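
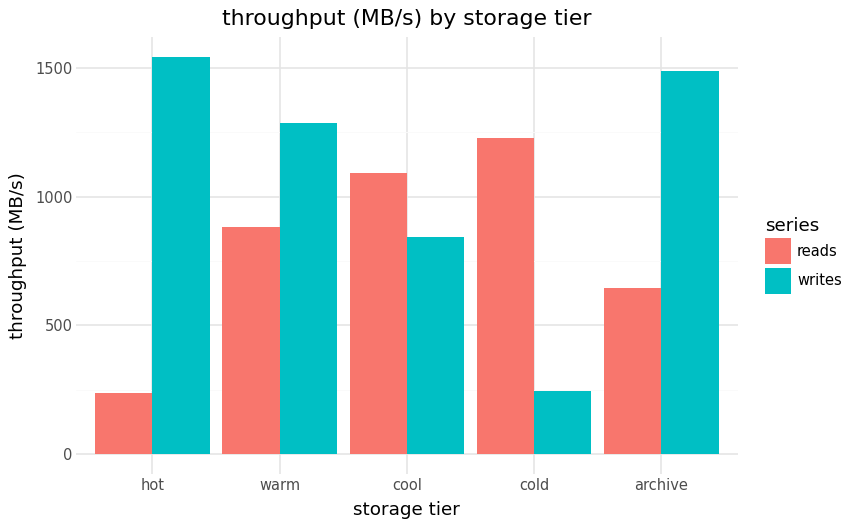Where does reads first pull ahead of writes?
cool

warm: reads ≈ 800 vs writes ≈ 1200 (not yet); cool: reads ≈ 1000 vs writes ≈ 800 (first crossover).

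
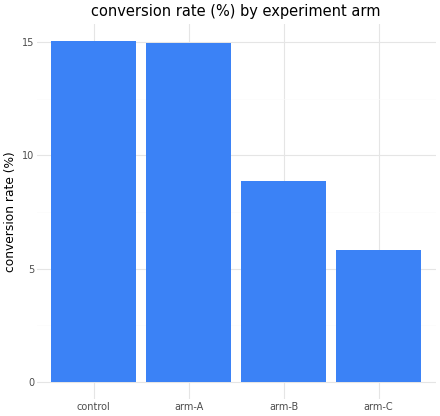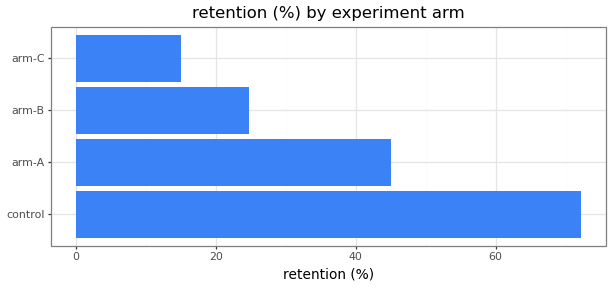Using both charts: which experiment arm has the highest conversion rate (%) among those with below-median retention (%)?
arm-B

Chart 2 median retention (%) ≈ 30; below-median experiment arms: arm-B, arm-C. Among those, arm-B has the highest conversion rate (%) (≈ 8).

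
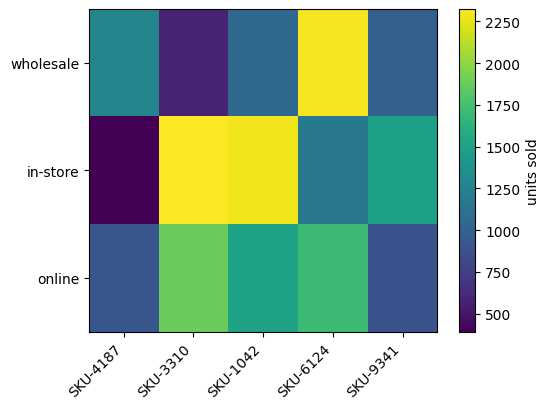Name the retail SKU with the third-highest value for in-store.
Top 4 for in-store: SKU-3310 ≈ 2400, SKU-1042 ≈ 2200, SKU-9341 ≈ 1400, SKU-6124 ≈ 1200.

SKU-9341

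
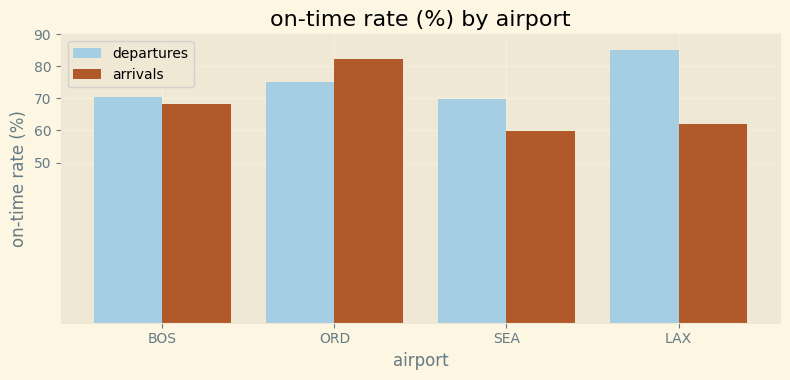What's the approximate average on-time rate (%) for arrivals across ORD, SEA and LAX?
≈ 67

(80 + 60 + 60) / 3 ≈ 67.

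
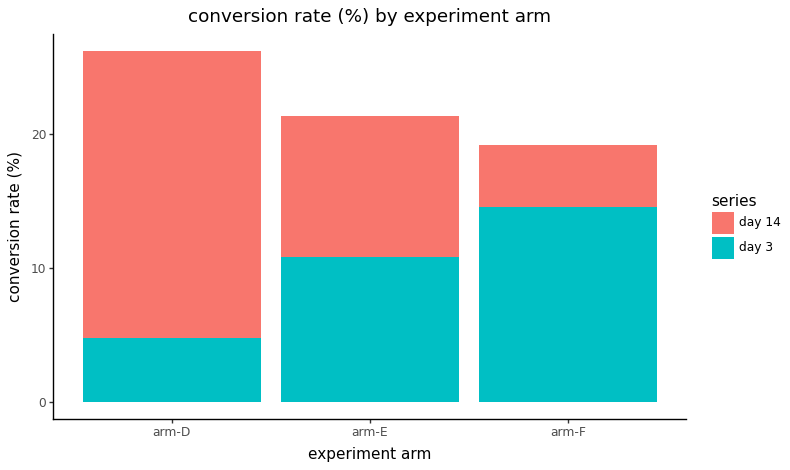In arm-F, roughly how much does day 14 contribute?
day 14 top ≈ 20, bottom ≈ 15; segment ≈ 5.

≈ 5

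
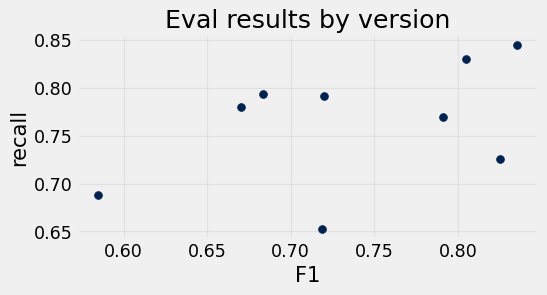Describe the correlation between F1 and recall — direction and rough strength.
Points are positively correlated; moderate (|r| ≈ 0.5).

positive, moderate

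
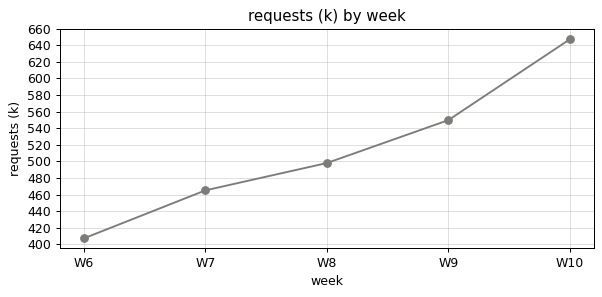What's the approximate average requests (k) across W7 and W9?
≈ 500

(460 + 540) / 2 ≈ 500.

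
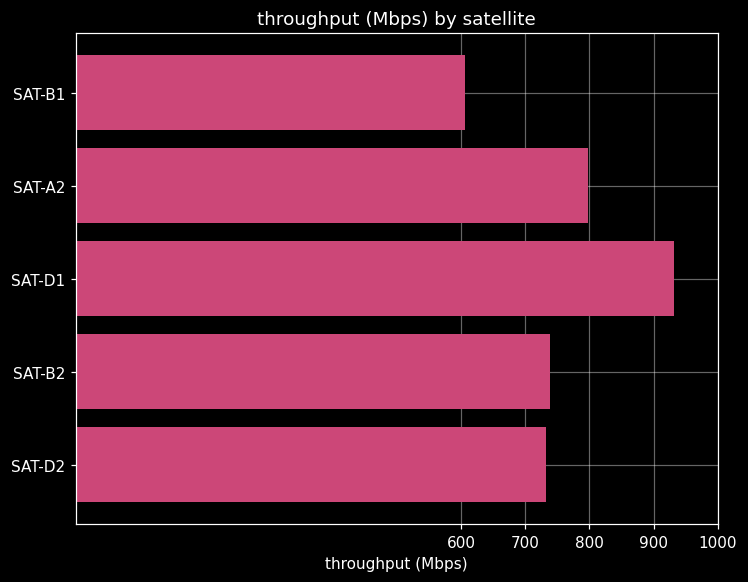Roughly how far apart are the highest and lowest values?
Max SAT-D1 ≈ 900, min SAT-B1 ≈ 600; range ≈ 300.

≈ 300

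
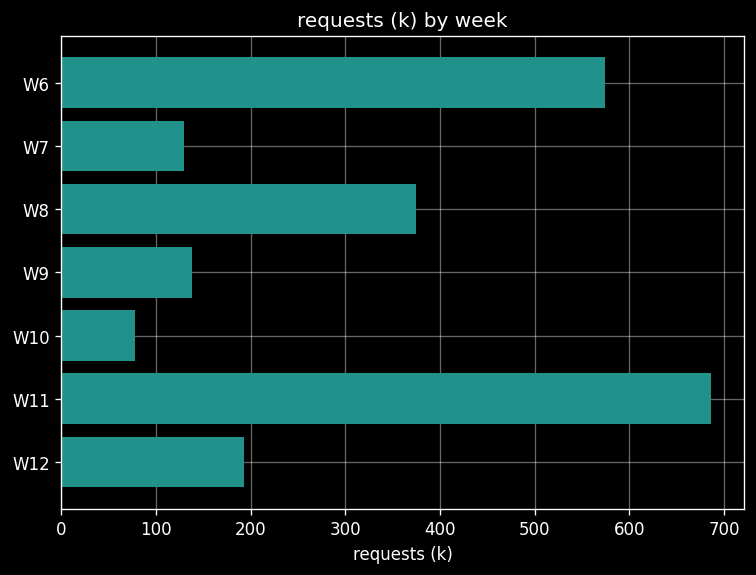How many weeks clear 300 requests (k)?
Above 300: W6, W8, W11.

3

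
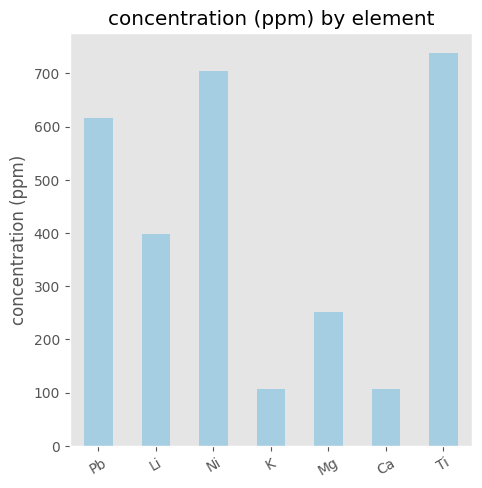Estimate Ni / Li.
≈ 1.75×

Ni ≈ 700, Li ≈ 400; 700/400 ≈ 1.75.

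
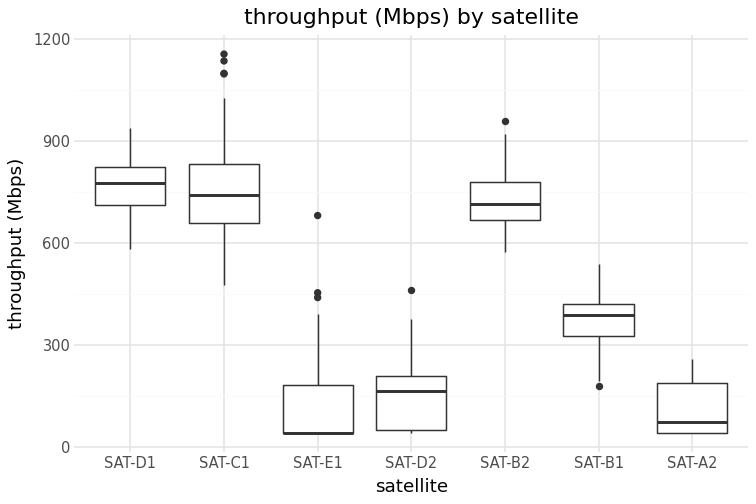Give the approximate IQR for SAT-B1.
Q3 ≈ 400, Q1 ≈ 300; IQR ≈ 100.

≈ 100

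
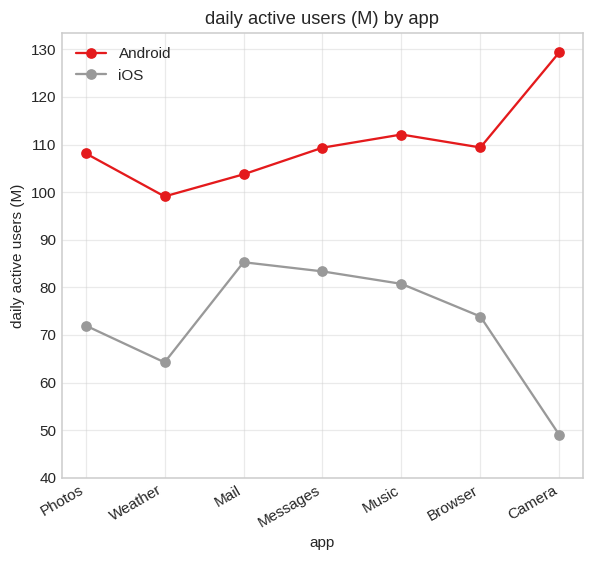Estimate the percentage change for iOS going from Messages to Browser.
≈ -12.5%

Messages ≈ 80, Browser ≈ 70; (70 − 80) / 80 ≈ -12.5%.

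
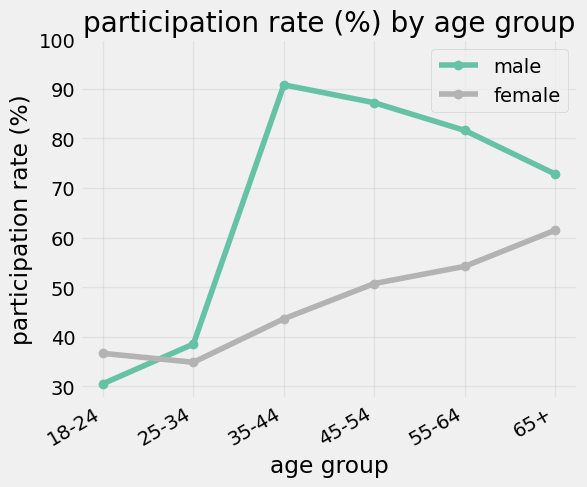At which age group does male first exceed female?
18-24: male ≈ 30 vs female ≈ 40 (not yet); 25-34: male ≈ 40 vs female ≈ 30 (first crossover).

25-34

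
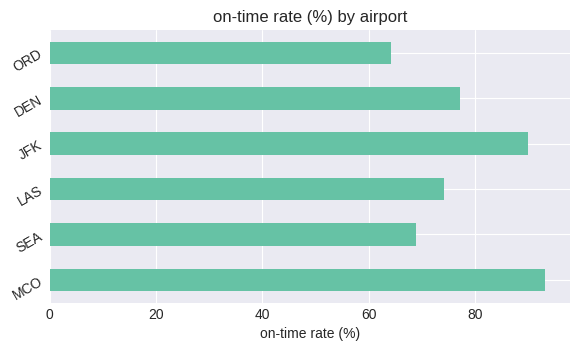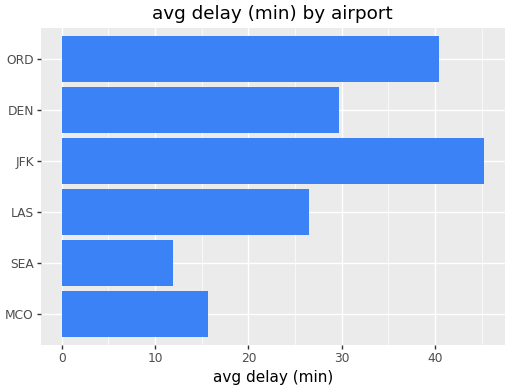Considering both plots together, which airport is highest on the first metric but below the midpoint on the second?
MCO

Chart 2 median avg delay (min) ≈ 30; below-median airports: MCO, SEA, LAS. Among those, MCO has the highest on-time rate (%) (≈ 90).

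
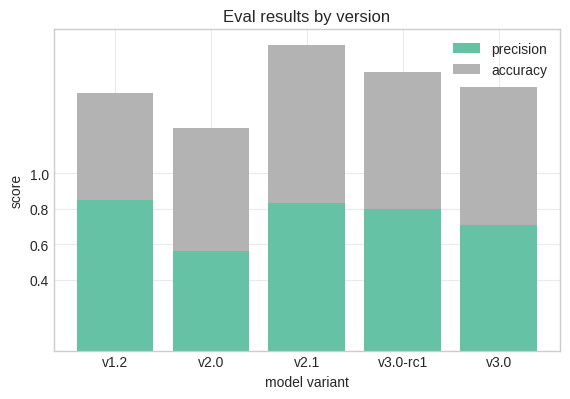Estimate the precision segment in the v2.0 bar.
precision top ≈ 0.6, bottom ≈ 0.0; segment ≈ 0.6.

≈ 0.6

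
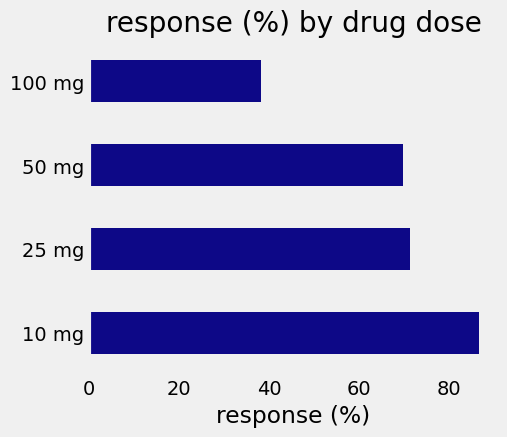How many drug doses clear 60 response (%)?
Above 60: 10 mg, 25 mg, 50 mg.

3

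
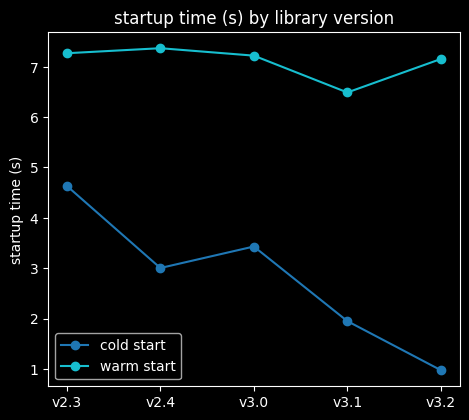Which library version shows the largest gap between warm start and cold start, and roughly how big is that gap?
v3.2, ≈ 6 s

v3.2: warm start ≈ 7, cold start ≈ 1 → gap ≈ 6. Next-largest (v3.1) is only ≈ 4.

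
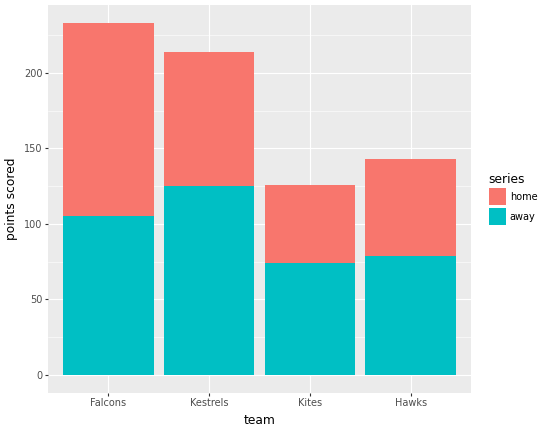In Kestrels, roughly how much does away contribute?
≈ 120

away top ≈ 120, bottom ≈ 0; segment ≈ 120.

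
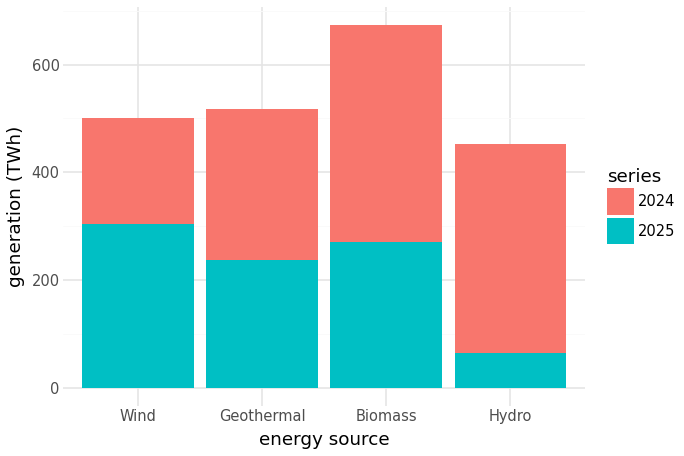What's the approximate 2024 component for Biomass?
2024 top ≈ 700, bottom ≈ 300; segment ≈ 400.

≈ 400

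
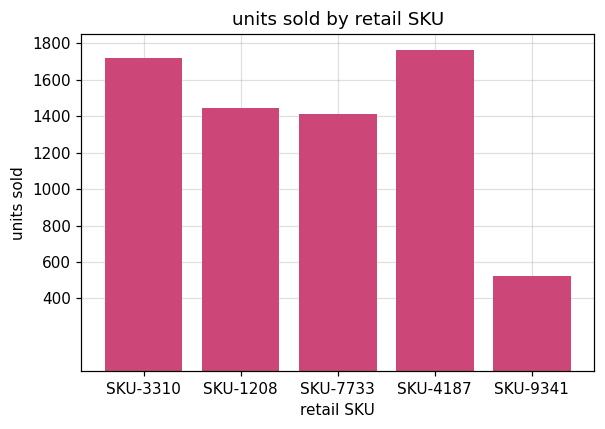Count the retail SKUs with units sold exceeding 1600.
2

Above 1600: SKU-3310, SKU-4187.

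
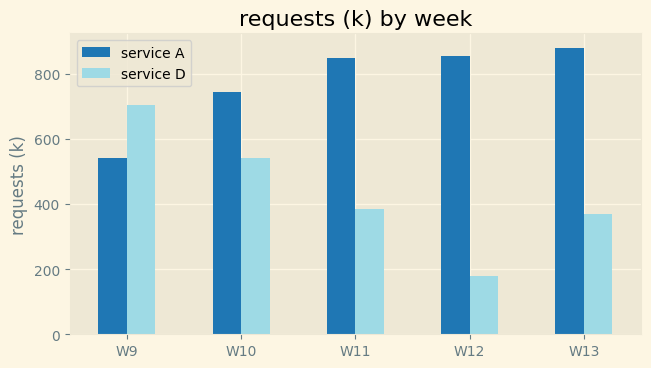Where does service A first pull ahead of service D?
W10

W9: service A ≈ 500 vs service D ≈ 700 (not yet); W10: service A ≈ 700 vs service D ≈ 500 (first crossover).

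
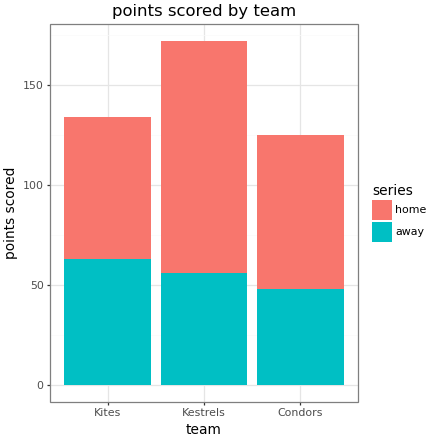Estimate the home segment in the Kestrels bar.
≈ 120

home top ≈ 180, bottom ≈ 60; segment ≈ 120.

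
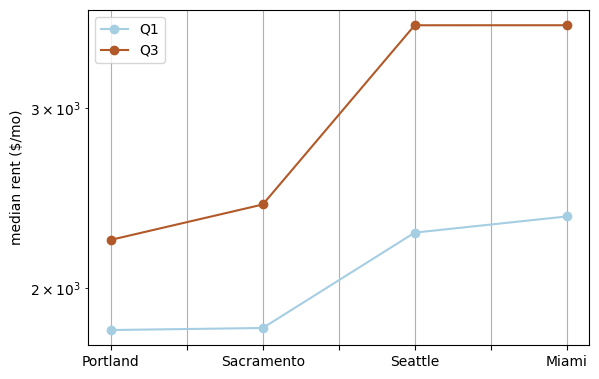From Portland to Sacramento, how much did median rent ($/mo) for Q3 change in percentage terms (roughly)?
≈ +9.1%

Portland ≈ 2200, Sacramento ≈ 2400; (2400 − 2200) / 2200 ≈ +9.1%.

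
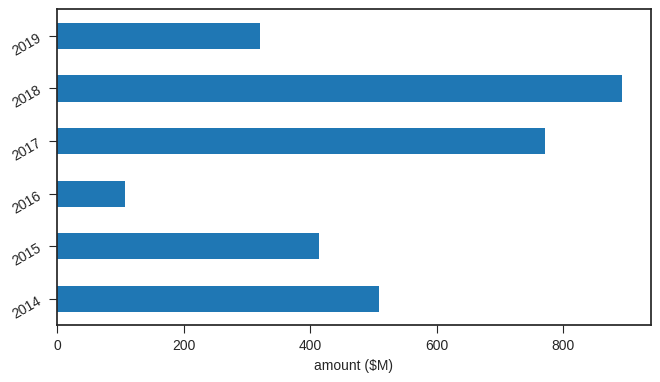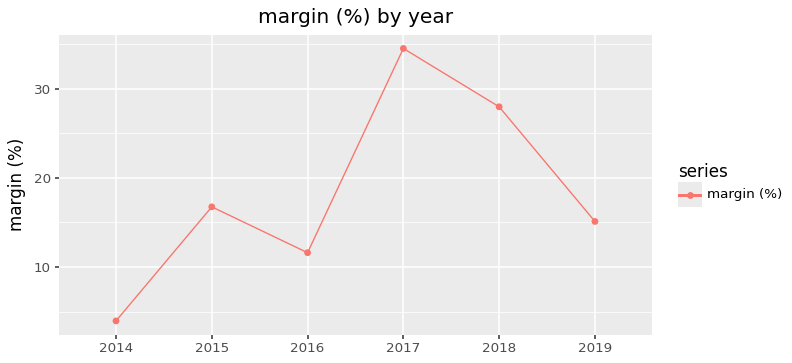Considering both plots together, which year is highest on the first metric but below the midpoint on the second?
Chart 2 median margin (%) ≈ 15; below-median years: 2014, 2016, 2019. Among those, 2014 has the highest amount ($M) (≈ 500).

2014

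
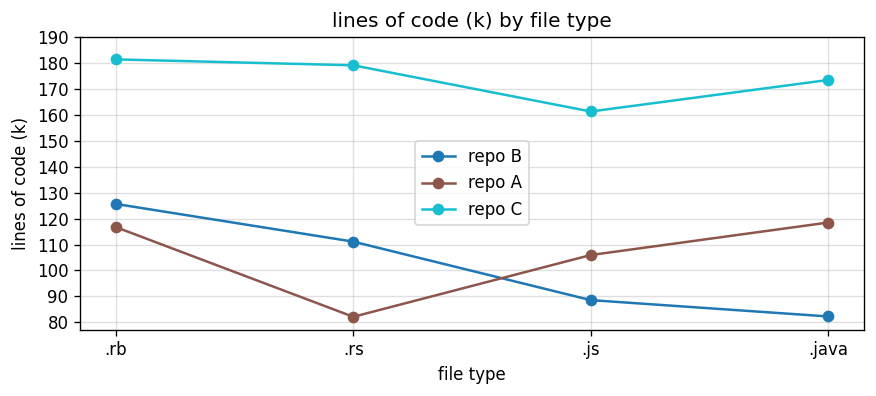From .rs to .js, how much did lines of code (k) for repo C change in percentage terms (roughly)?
≈ -11.1%

.rs ≈ 180, .js ≈ 160; (160 − 180) / 180 ≈ -11.1%.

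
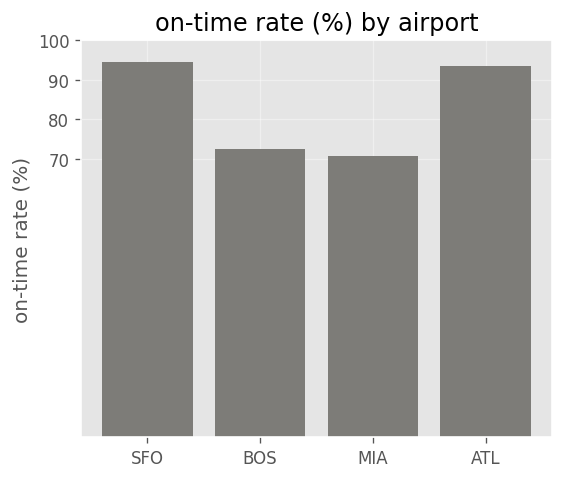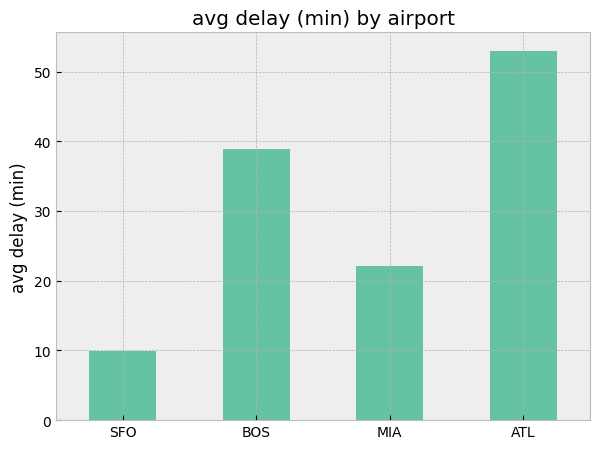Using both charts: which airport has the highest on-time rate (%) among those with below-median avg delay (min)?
Chart 2 median avg delay (min) ≈ 30; below-median airports: SFO, MIA. Among those, SFO has the highest on-time rate (%) (≈ 90).

SFO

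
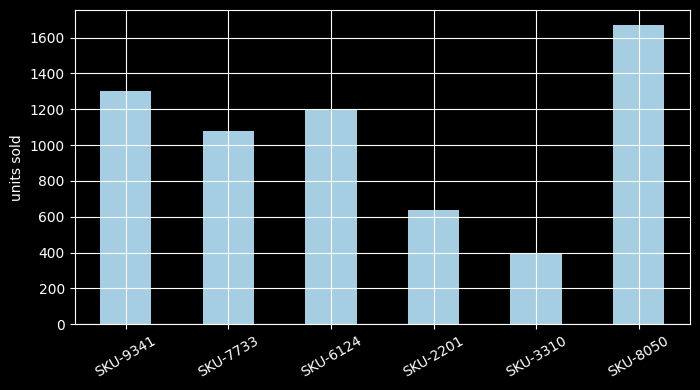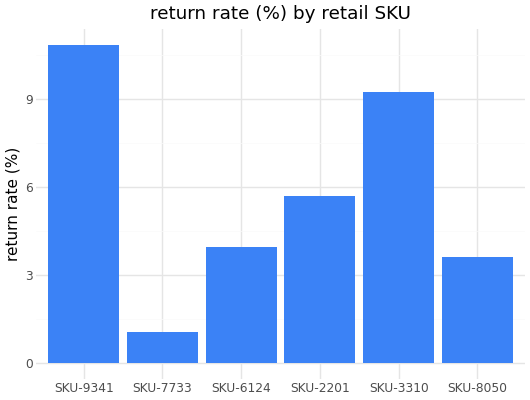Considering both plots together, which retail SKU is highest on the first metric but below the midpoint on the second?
SKU-8050

Chart 2 median return rate (%) ≈ 5; below-median retail SKUs: SKU-7733, SKU-6124, SKU-8050. Among those, SKU-8050 has the highest units sold (≈ 1600).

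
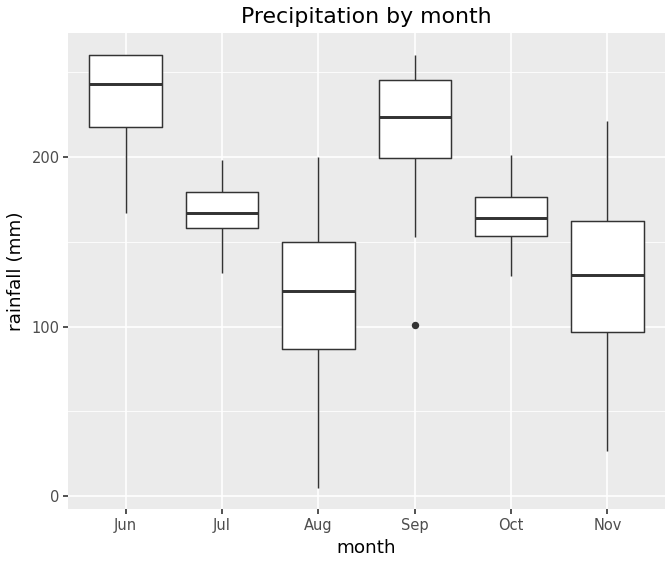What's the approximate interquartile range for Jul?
≈ 20

Q3 ≈ 180, Q1 ≈ 160; IQR ≈ 20.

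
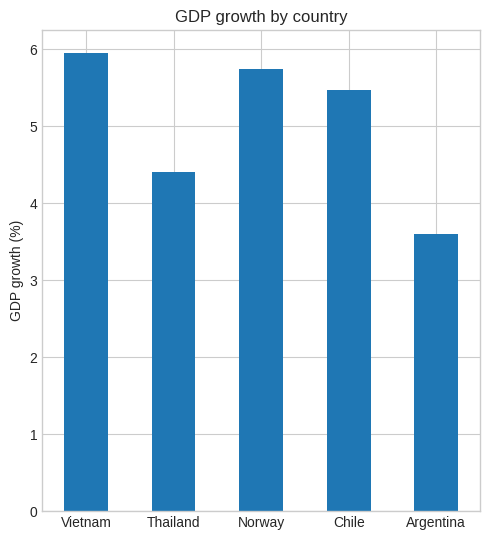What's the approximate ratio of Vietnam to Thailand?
≈ 1.33×

Vietnam ≈ 6.0, Thailand ≈ 4.5; 6.0/4.5 ≈ 1.33.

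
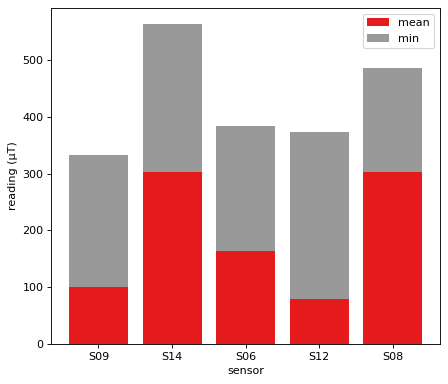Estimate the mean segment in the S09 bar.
mean top ≈ 100, bottom ≈ 0; segment ≈ 100.

≈ 100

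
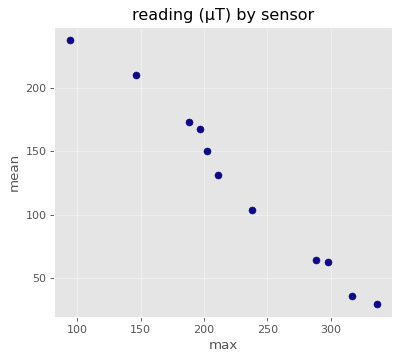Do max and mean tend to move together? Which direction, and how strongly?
negative, strong

Points are negatively correlated; strong (|r| ≈ 1.0).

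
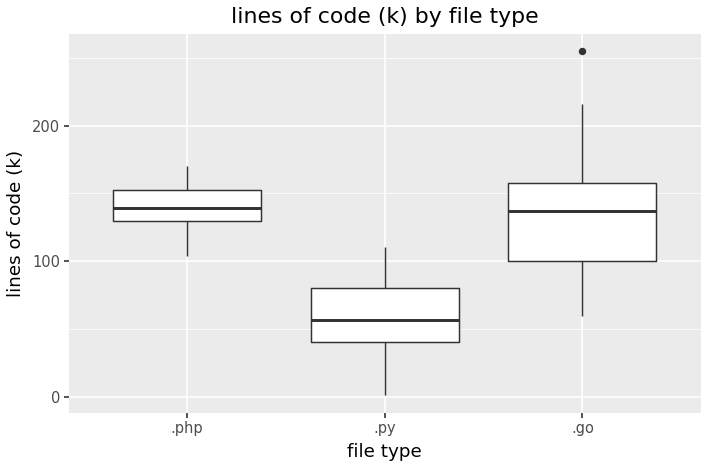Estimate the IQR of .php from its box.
≈ 20

Q3 ≈ 150, Q1 ≈ 130; IQR ≈ 20.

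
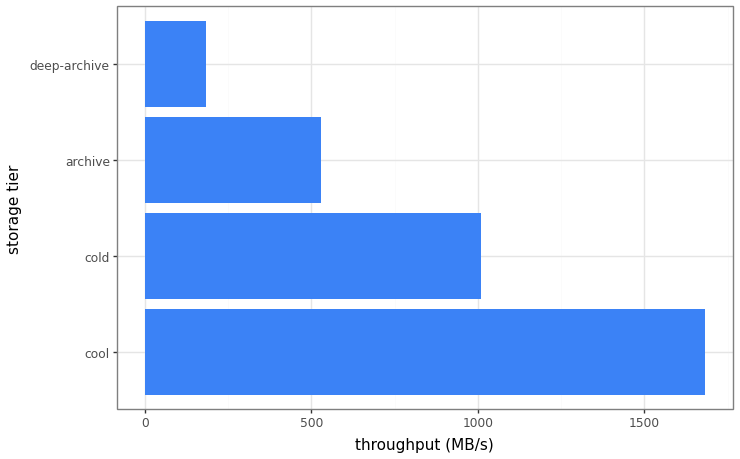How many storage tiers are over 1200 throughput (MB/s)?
Above 1200: cool.

1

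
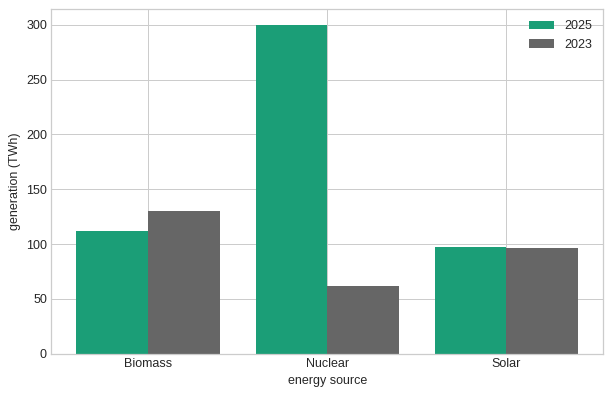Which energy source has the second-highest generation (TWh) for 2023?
Top 3 for 2023: Biomass ≈ 125, Solar ≈ 100, Nuclear ≈ 50.

Solar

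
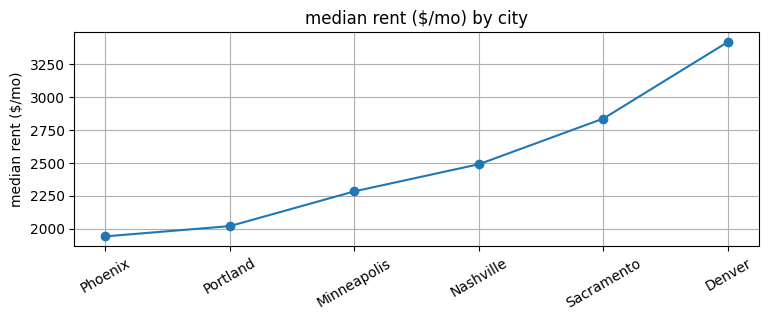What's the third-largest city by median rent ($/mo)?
Top 4: Denver ≈ 3400, Sacramento ≈ 2800, Nashville ≈ 2400, Minneapolis ≈ 2200.

Nashville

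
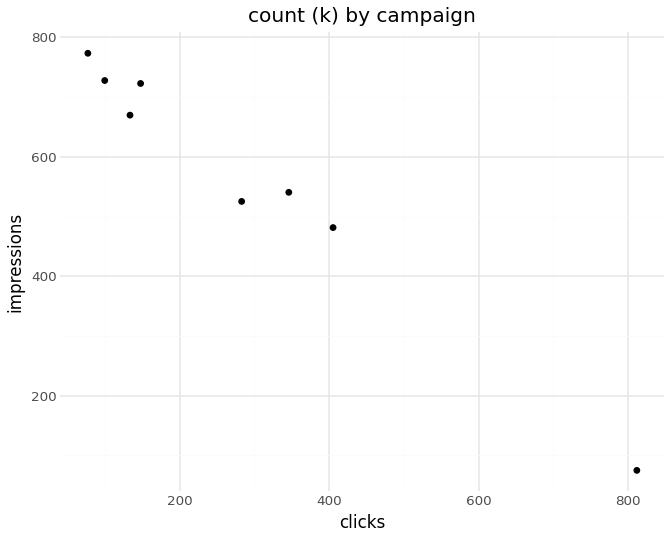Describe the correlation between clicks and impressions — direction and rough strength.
Points are negatively correlated; strong (|r| ≈ 1.0).

negative, strong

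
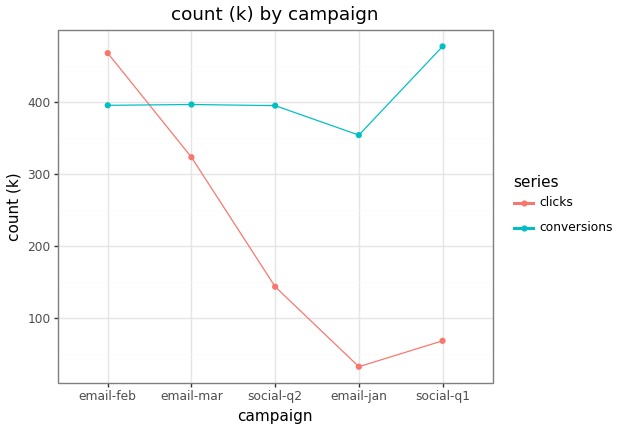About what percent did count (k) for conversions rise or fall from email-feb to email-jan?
email-feb ≈ 400, email-jan ≈ 350; (350 − 400) / 400 ≈ -12.5%.

≈ -12.5%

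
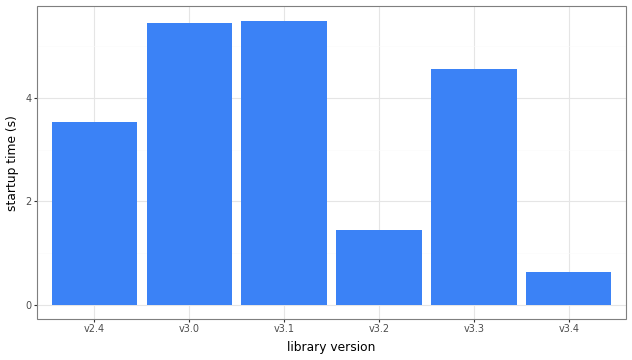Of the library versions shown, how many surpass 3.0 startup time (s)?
4

Above 3.0: v2.4, v3.0, v3.1, v3.3.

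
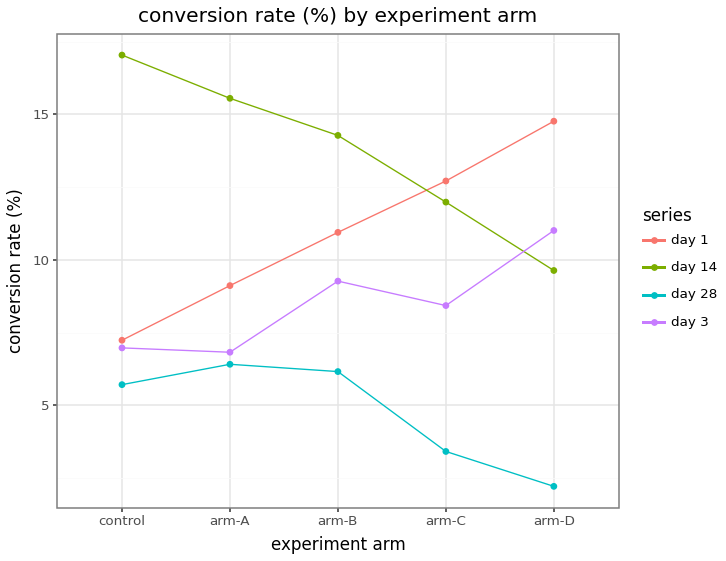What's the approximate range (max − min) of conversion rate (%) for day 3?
Max arm-D ≈ 12, min arm-A ≈ 6; range ≈ 6.

≈ 6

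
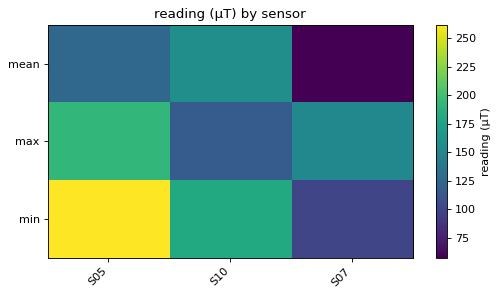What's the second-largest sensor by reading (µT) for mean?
Top 3 for mean: S10 ≈ 160, S05 ≈ 120, S07 ≈ 60.

S05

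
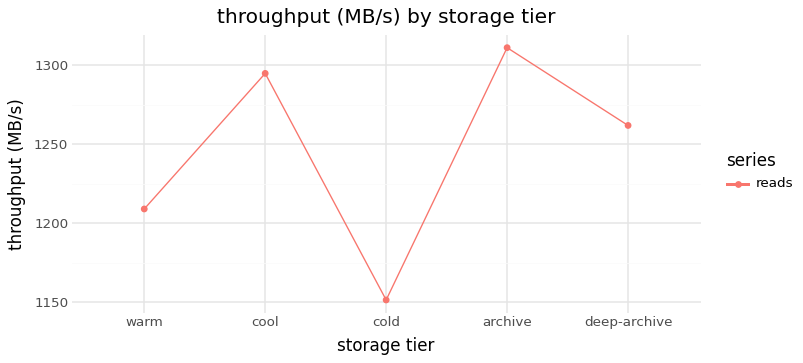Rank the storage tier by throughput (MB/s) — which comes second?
Top 3: archive ≈ 1320, cool ≈ 1300, deep-archive ≈ 1260.

cool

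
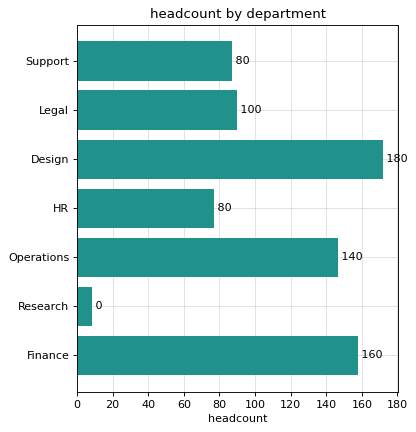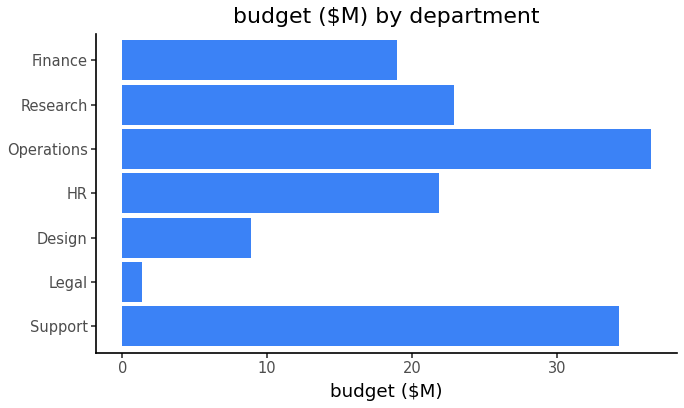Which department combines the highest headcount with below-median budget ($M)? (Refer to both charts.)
Chart 2 median budget ($M) ≈ 20; below-median departments: Legal, Design, Finance. Among those, Design has the highest headcount (≈ 180).

Design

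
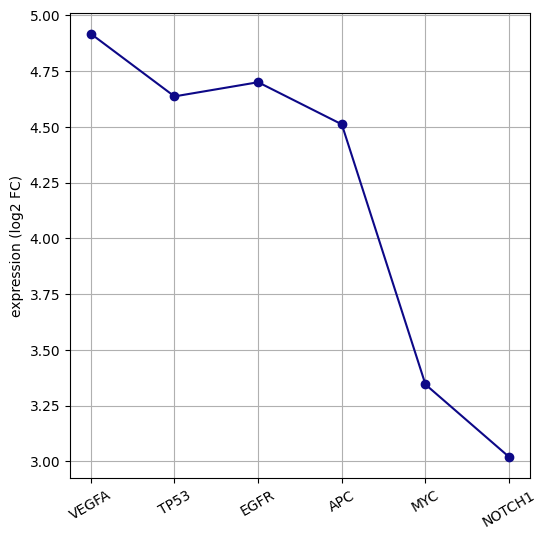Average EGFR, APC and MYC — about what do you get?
≈ 4.2

(4.6 + 4.6 + 3.4) / 3 ≈ 4.2.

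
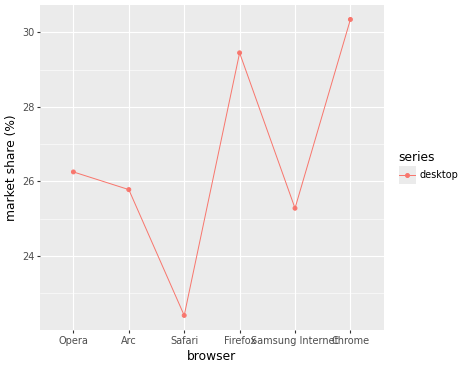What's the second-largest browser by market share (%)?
Firefox

Top 3: Chrome ≈ 30, Firefox ≈ 29, Opera ≈ 26.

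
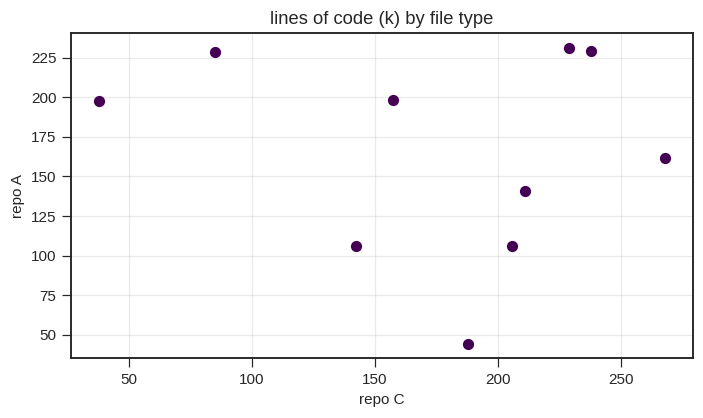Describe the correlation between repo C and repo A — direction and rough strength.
no clear correlation

Points are roughly uncorrelated; weak (|r| ≈ 0.1).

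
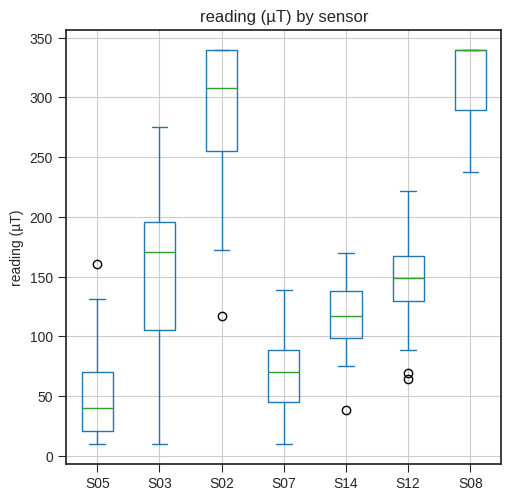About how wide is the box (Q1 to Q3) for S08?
≈ 50

Q3 ≈ 350, Q1 ≈ 300; IQR ≈ 50.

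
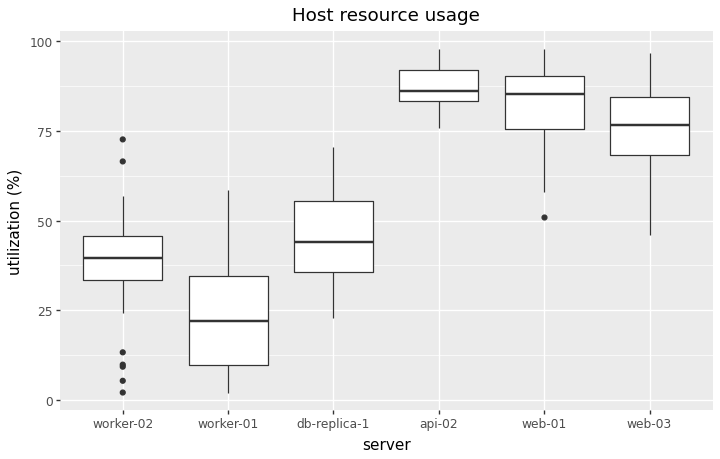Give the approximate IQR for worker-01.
Q3 ≈ 30, Q1 ≈ 10; IQR ≈ 20.

≈ 20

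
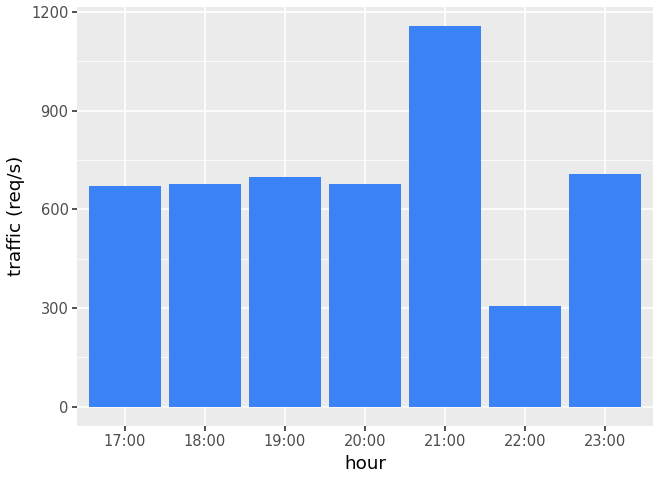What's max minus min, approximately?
Max 21:00 ≈ 1200, min 22:00 ≈ 300; range ≈ 900.

≈ 900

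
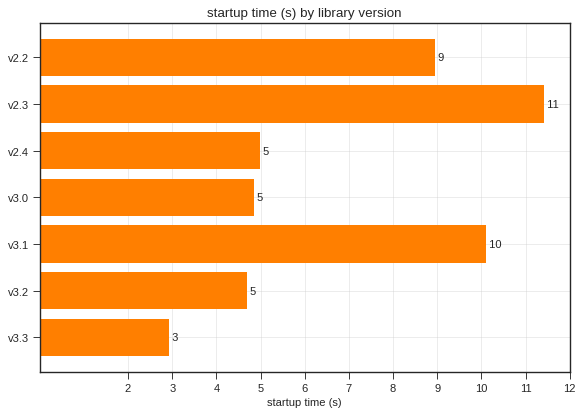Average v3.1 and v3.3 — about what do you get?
(10 + 3) / 2 ≈ 6.

≈ 6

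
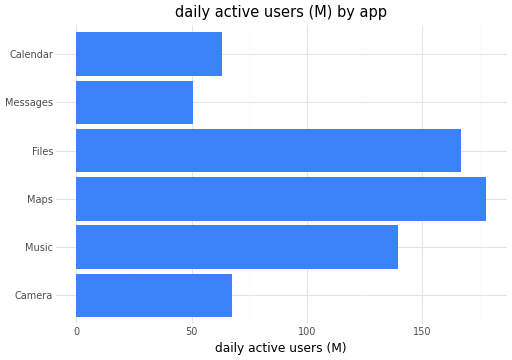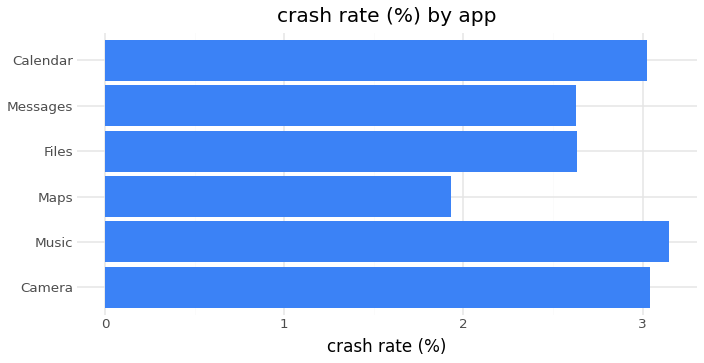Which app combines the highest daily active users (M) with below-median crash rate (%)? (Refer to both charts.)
Chart 2 median crash rate (%) ≈ 3; below-median apps: Maps, Files, Messages. Among those, Maps has the highest daily active users (M) (≈ 180).

Maps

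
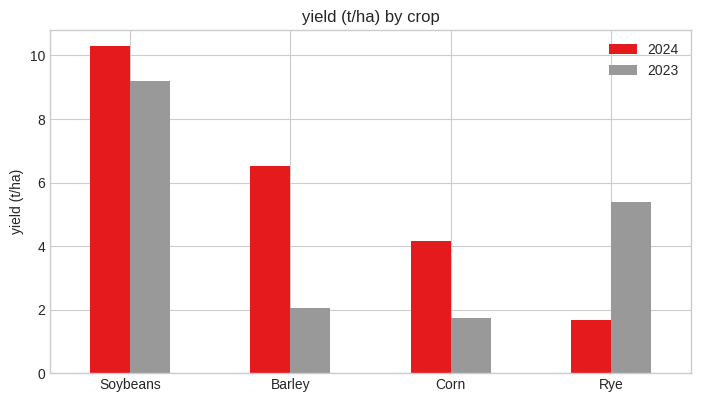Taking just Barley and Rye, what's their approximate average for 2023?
≈ 4

(2 + 5) / 2 ≈ 4.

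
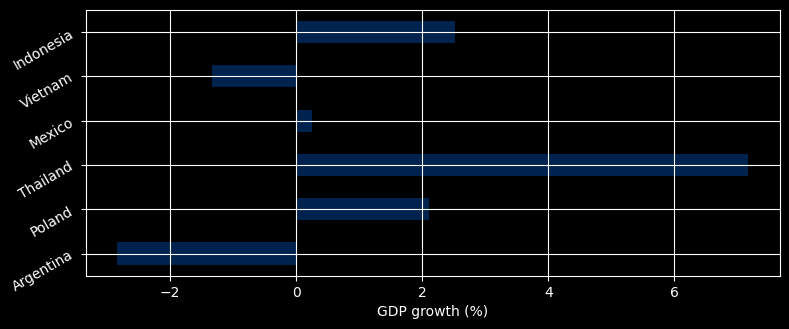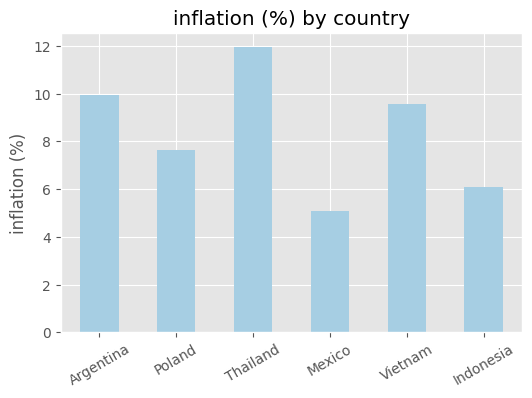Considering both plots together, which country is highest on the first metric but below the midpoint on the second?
Chart 2 median inflation (%) ≈ 8; below-median countries: Poland, Mexico, Indonesia. Among those, Indonesia has the highest GDP growth (%) (≈ 3).

Indonesia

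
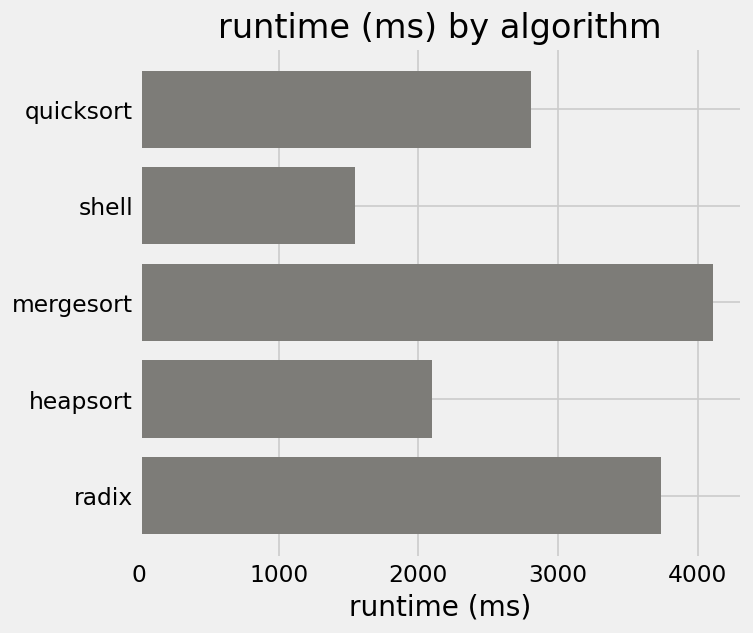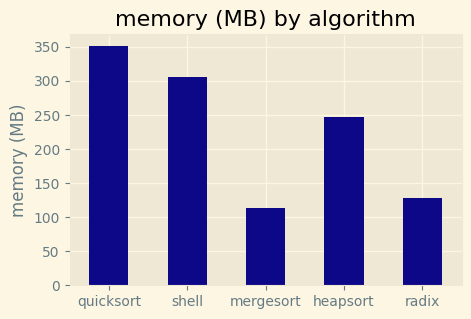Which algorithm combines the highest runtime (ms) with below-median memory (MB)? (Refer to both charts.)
Chart 2 median memory (MB) ≈ 250; below-median algorithms: mergesort, radix. Among those, mergesort has the highest runtime (ms) (≈ 4000).

mergesort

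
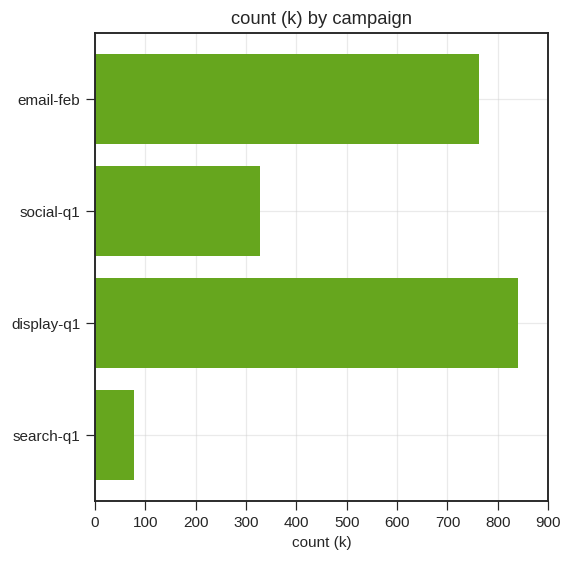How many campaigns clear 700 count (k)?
Above 700: email-feb, display-q1.

2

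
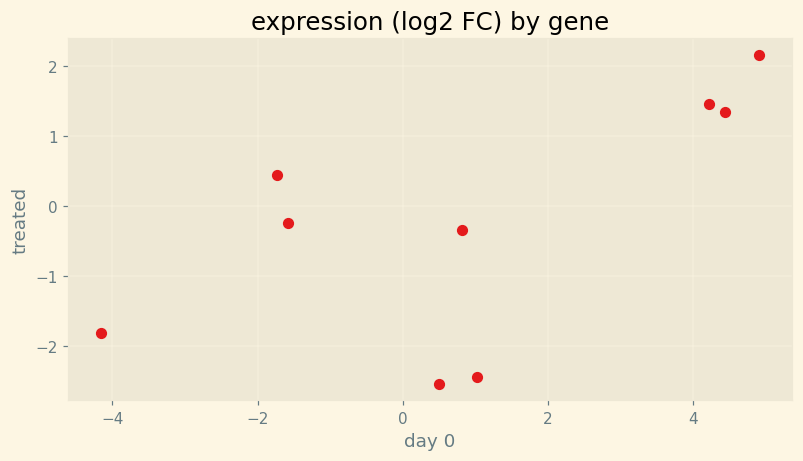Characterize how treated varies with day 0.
Points are positively correlated; moderate (|r| ≈ 0.6).

positive, moderate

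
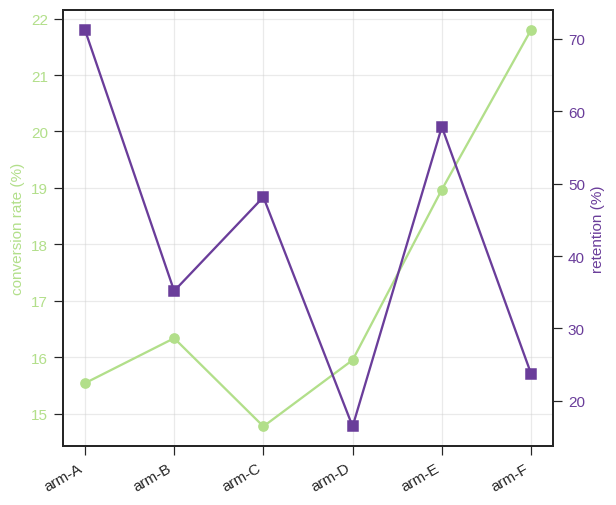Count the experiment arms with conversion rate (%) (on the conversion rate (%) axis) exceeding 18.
Above 18: arm-E, arm-F.

2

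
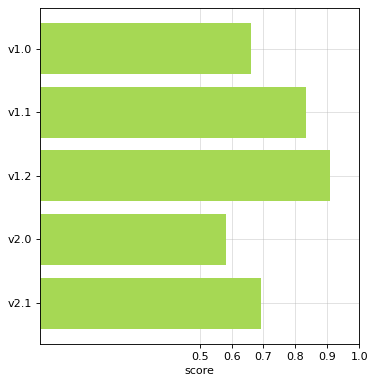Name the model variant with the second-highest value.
v1.1

Top 3: v1.2 ≈ 0.9, v1.1 ≈ 0.8, v2.1 ≈ 0.7.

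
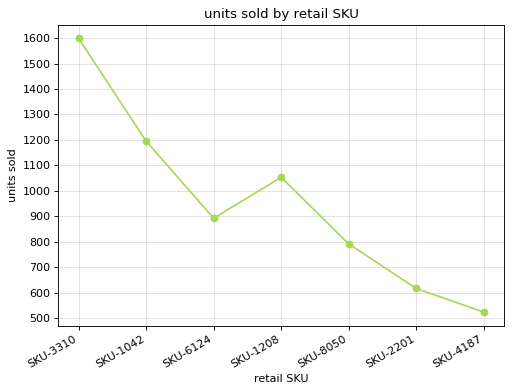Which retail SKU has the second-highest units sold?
SKU-1042

Top 3: SKU-3310 ≈ 1600, SKU-1042 ≈ 1200, SKU-1208 ≈ 1100.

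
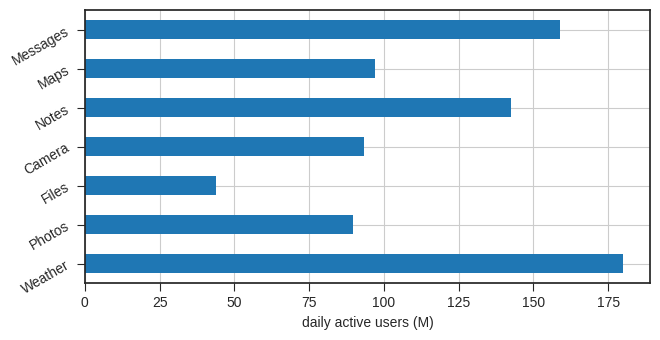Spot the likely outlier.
Weather

Weather ≈ 180; the rest sit between ≈ 40 and ≈ 160.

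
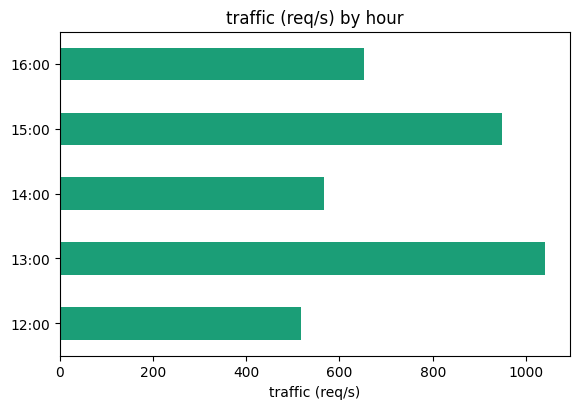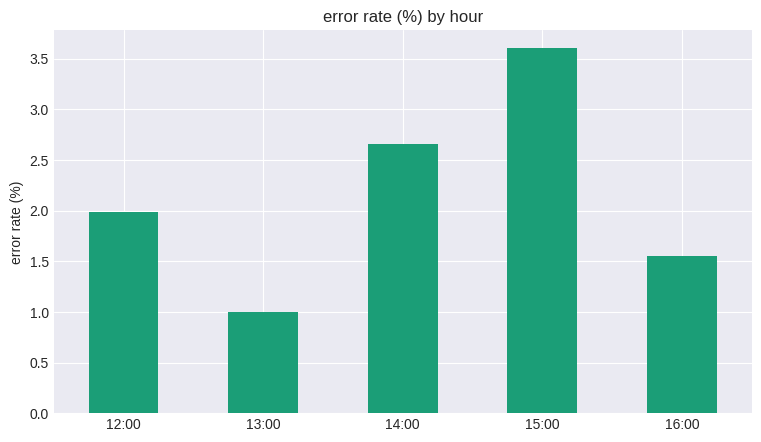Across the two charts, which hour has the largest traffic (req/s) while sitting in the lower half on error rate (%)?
Chart 2 median error rate (%) ≈ 2; below-median hours: 13:00, 16:00. Among those, 13:00 has the highest traffic (req/s) (≈ 1000).

13:00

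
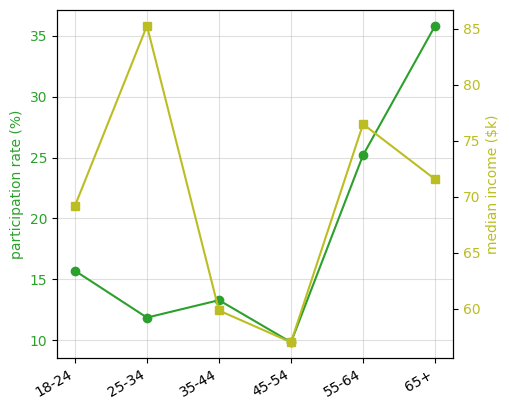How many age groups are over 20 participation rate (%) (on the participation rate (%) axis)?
Above 20: 55-64, 65+.

2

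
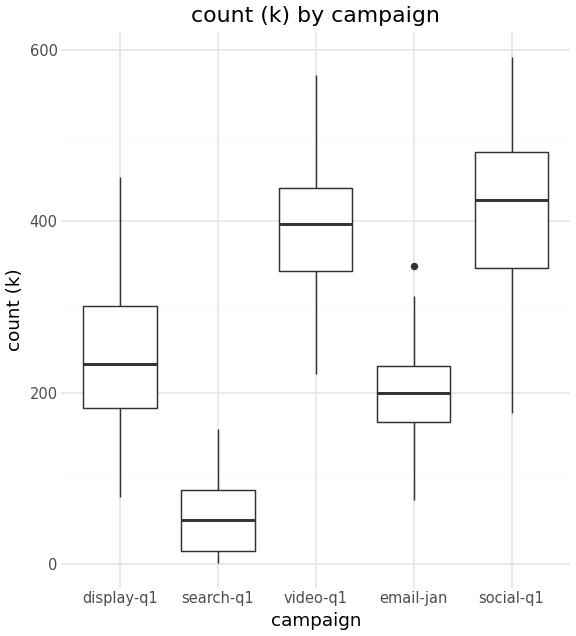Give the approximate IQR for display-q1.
Q3 ≈ 300, Q1 ≈ 200; IQR ≈ 100.

≈ 100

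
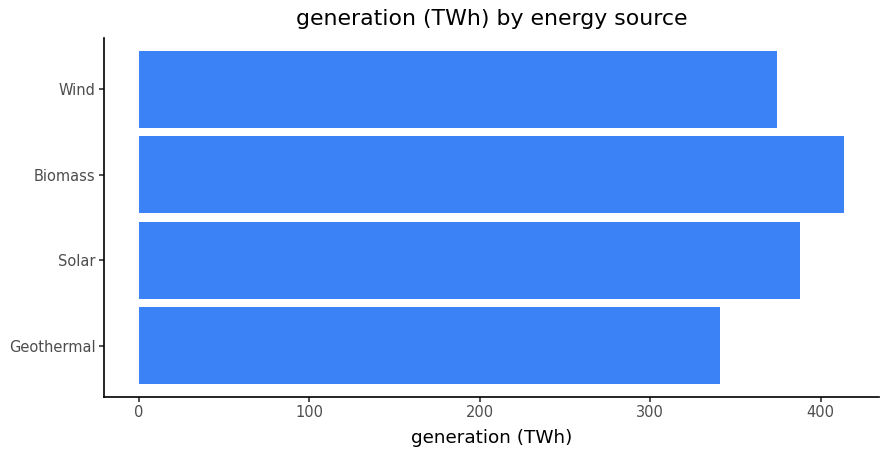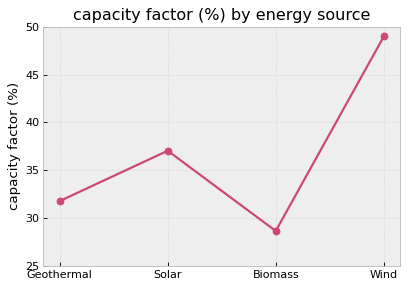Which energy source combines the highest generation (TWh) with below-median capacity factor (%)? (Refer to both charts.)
Chart 2 median capacity factor (%) ≈ 35; below-median energy sources: Geothermal, Biomass. Among those, Biomass has the highest generation (TWh) (≈ 400).

Biomass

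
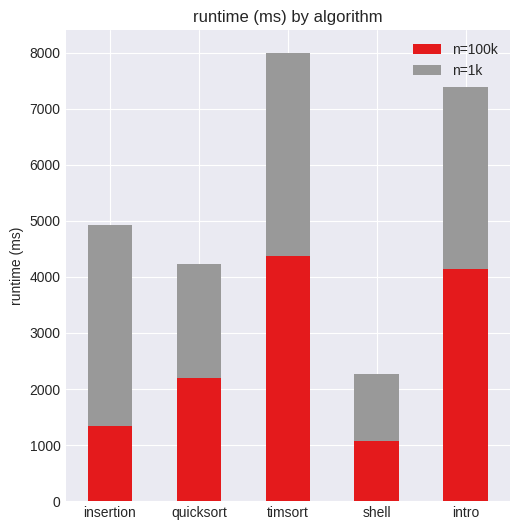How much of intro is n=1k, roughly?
n=1k top ≈ 7000, bottom ≈ 4000; segment ≈ 3000.

≈ 3000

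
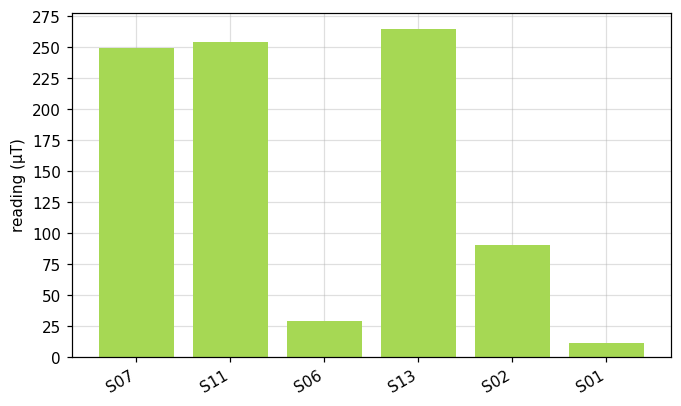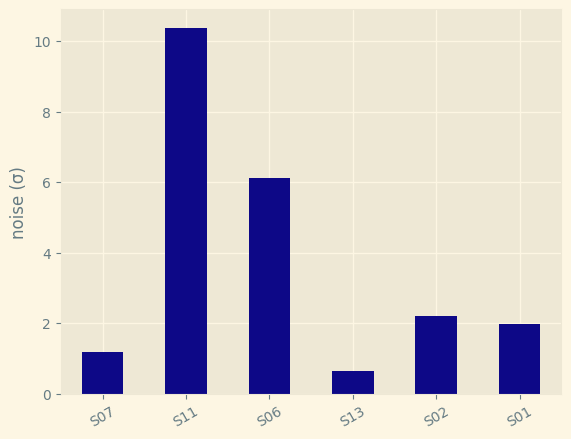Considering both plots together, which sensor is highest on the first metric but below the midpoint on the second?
S13

Chart 2 median noise (σ) ≈ 2; below-median sensors: S07, S13, S01. Among those, S13 has the highest reading (µT) (≈ 275).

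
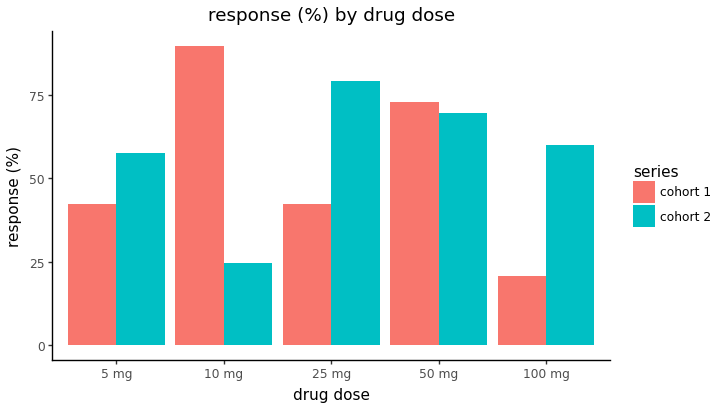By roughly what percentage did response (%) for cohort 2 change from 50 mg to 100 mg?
50 mg ≈ 70, 100 mg ≈ 60; (60 − 70) / 70 ≈ -14.3%.

≈ -14.3%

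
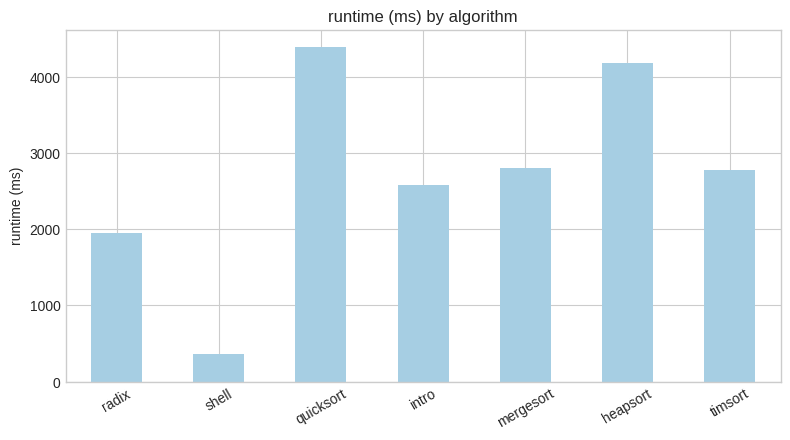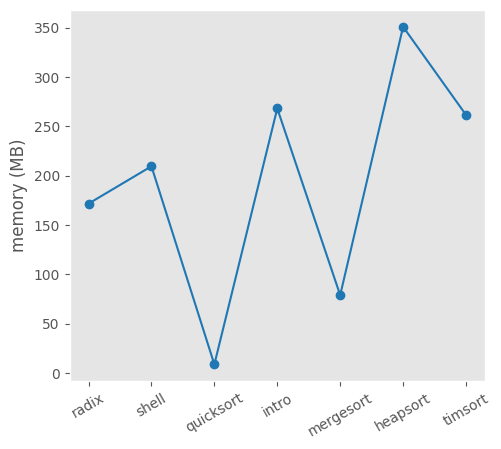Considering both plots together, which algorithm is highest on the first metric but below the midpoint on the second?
quicksort

Chart 2 median memory (MB) ≈ 200; below-median algorithms: radix, quicksort, mergesort. Among those, quicksort has the highest runtime (ms) (≈ 4500).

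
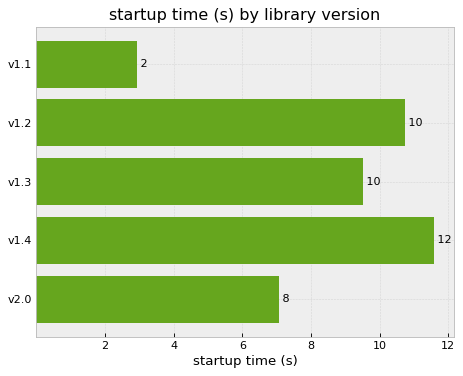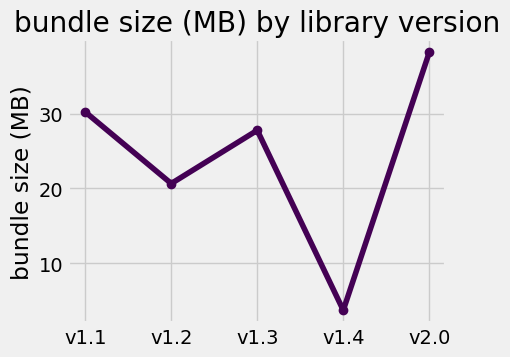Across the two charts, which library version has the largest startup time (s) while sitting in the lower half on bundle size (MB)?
v1.4

Chart 2 median bundle size (MB) ≈ 30; below-median library versions: v1.2, v1.4. Among those, v1.4 has the highest startup time (s) (≈ 12).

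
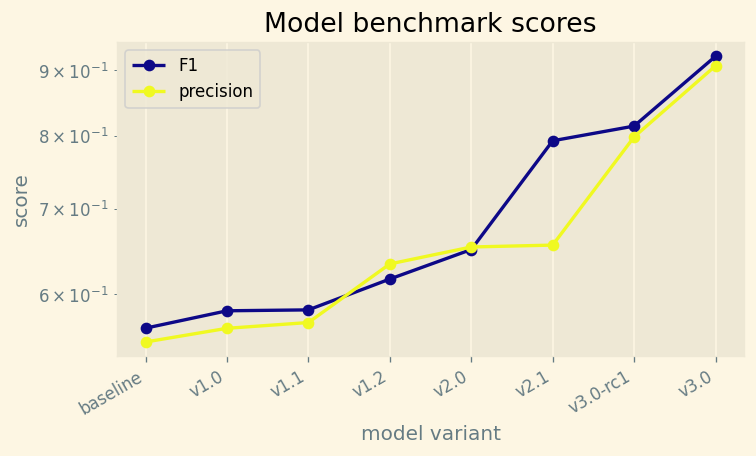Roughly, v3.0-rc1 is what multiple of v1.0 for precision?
v3.0-rc1 ≈ 0.80, v1.0 ≈ 0.55; 0.80/0.55 ≈ 1.45.

≈ 1.45×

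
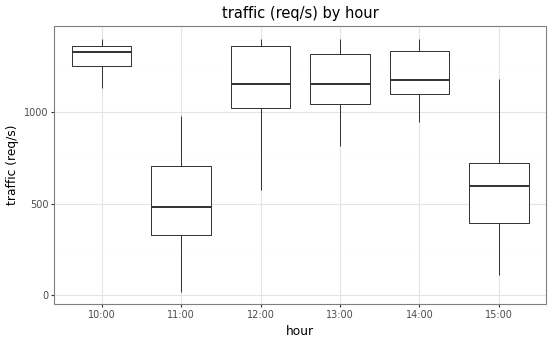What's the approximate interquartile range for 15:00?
Q3 ≈ 700, Q1 ≈ 400; IQR ≈ 300.

≈ 300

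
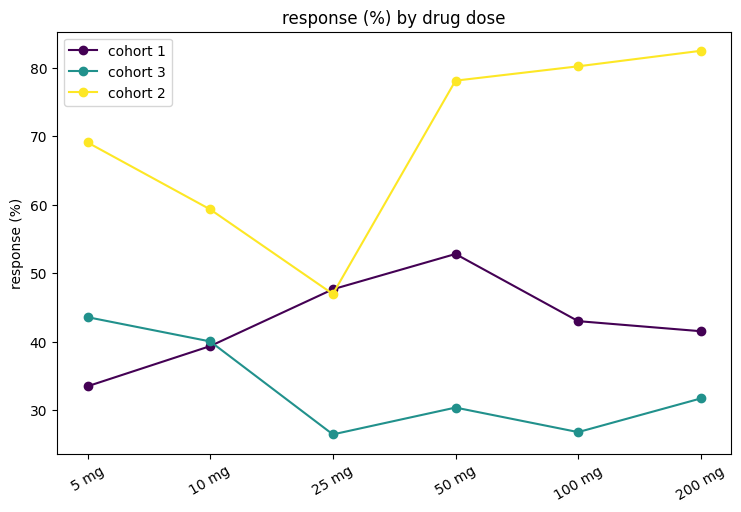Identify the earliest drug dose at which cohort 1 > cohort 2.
10 mg: cohort 1 ≈ 40 vs cohort 2 ≈ 60 (not yet); 25 mg: cohort 1 ≈ 50 vs cohort 2 ≈ 45 (first crossover).

25 mg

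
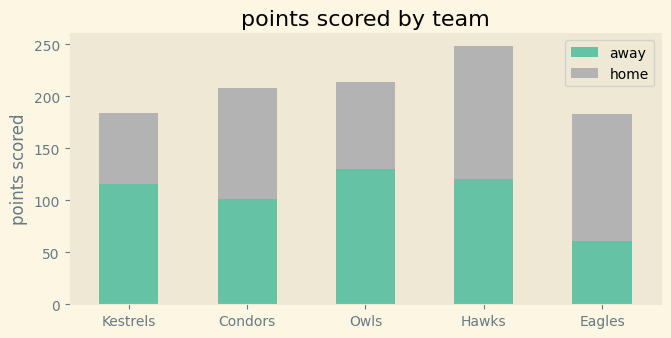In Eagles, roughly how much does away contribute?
away top ≈ 50, bottom ≈ 0; segment ≈ 50.

≈ 50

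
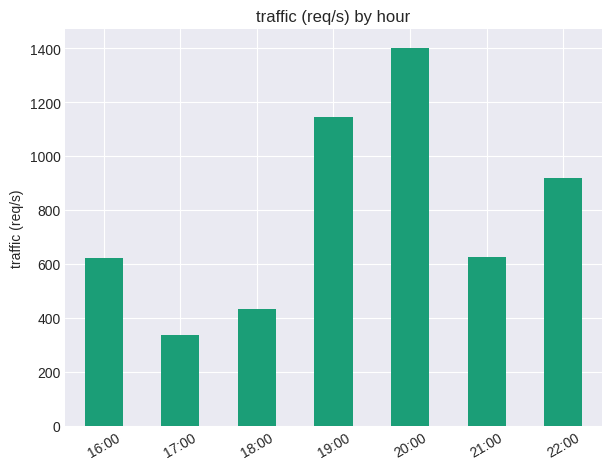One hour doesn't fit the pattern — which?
20:00 ≈ 1400; the rest sit between ≈ 400 and ≈ 1200.

20:00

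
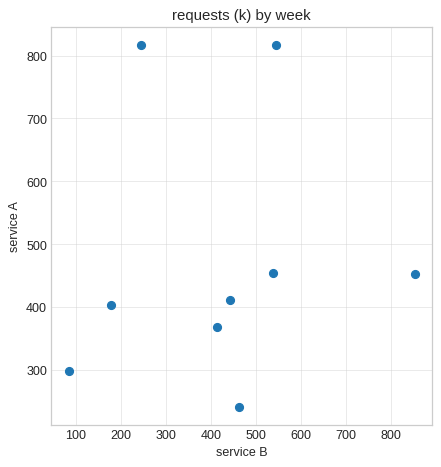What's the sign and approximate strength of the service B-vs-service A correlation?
Points are roughly uncorrelated; weak (|r| ≈ 0.1).

no clear correlation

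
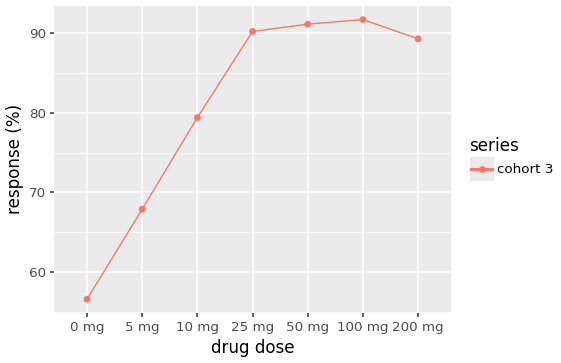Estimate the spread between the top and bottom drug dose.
Max 100 mg ≈ 90, min 0 mg ≈ 55; range ≈ 35.

≈ 35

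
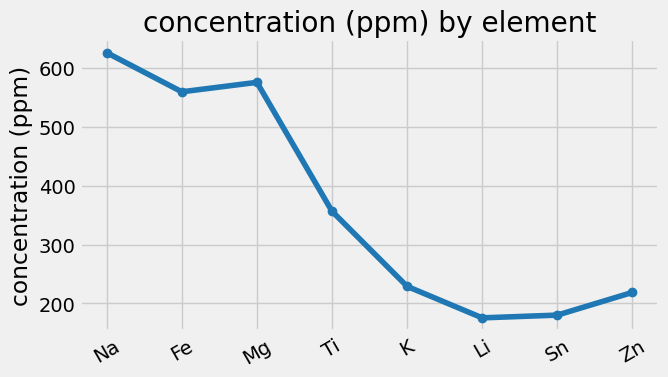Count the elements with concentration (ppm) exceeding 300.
4

Above 300: Na, Fe, Mg, Ti.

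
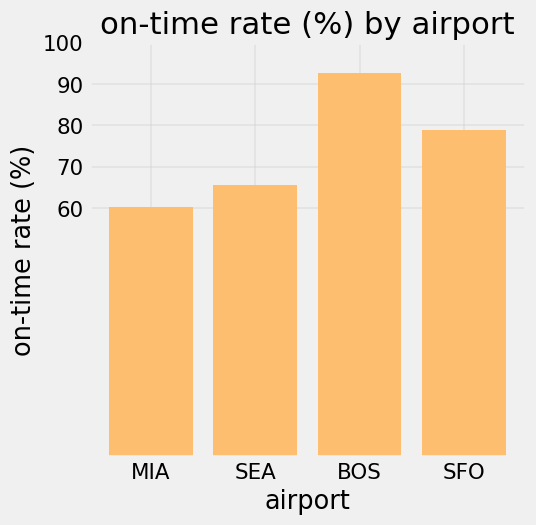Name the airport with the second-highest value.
SFO

Top 3: BOS ≈ 90, SFO ≈ 80, SEA ≈ 70.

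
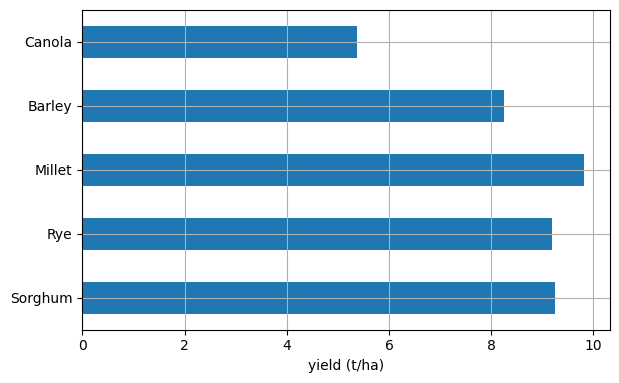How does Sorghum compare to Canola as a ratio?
≈ 1.8×

Sorghum ≈ 9, Canola ≈ 5; 9/5 ≈ 1.8.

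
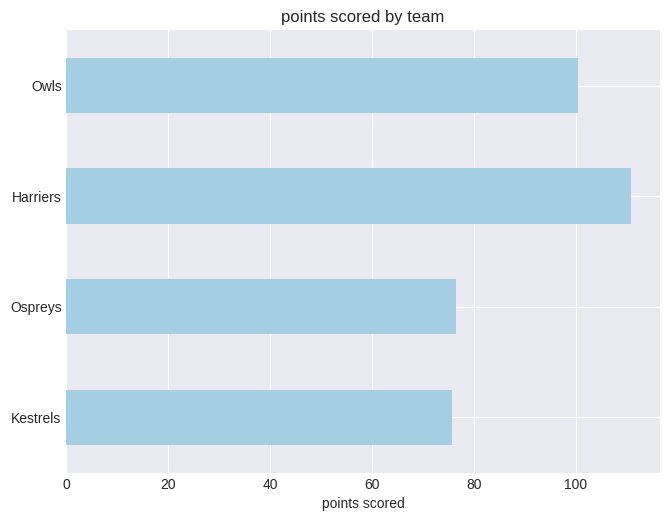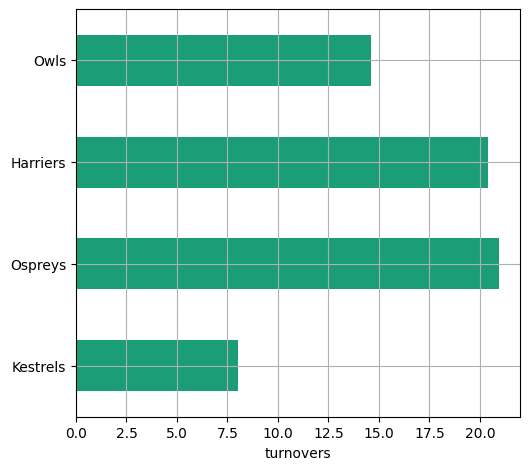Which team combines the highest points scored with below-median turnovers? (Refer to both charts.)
Owls

Chart 2 median turnovers ≈ 18; below-median teams: Kestrels, Owls. Among those, Owls has the highest points scored (≈ 100).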